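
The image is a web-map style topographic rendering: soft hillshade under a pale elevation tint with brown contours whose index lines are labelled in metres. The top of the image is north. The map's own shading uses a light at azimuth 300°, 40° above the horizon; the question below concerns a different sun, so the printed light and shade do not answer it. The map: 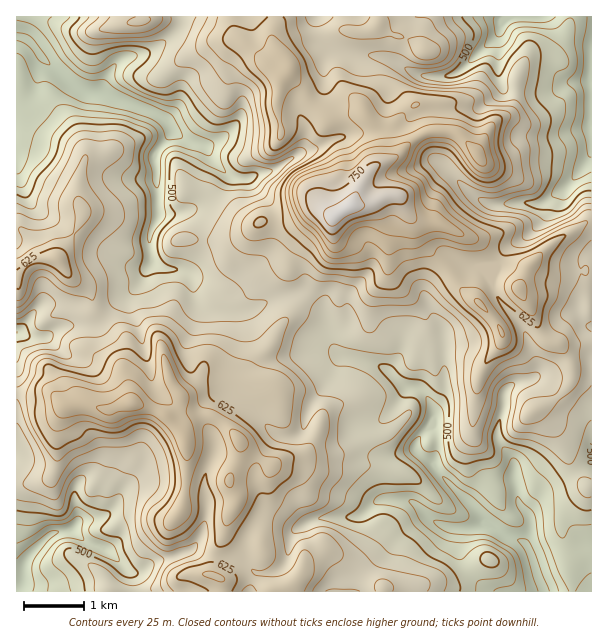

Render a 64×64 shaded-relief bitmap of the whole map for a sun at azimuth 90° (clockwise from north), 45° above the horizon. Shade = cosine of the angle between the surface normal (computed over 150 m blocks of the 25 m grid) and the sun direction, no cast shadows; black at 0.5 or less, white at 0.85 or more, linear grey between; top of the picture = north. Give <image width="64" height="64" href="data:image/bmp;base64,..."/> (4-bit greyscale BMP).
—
<image width="64" height="64" href="data:image/bmp;base64,Qk12CAAAAAAAAHYAAAAoAAAAQAAAAEAAAAABAAQAAAAAAAAIAAATCwAAEwsAABAAAAAAAAAAAAAAABEREQAiIiIAMzMzAERERABVVVUAZmZmAHd3dwCIiIgAmZmZAKqqqgC7u7sAzMzMAN3d3QDu7u4A////AGZWd2VGmpdkRoh3i8t3iazcqZh2irqqvMzLqqvMlUeqdlZ2ZVi7p0Ild3iby5mHisy6mYiKqpq8zKmavdt0WKp1RnZmesuGUhNXeau6mahovLqZmZmZqrzKiIre6mNYqpZEVnirt1Z1VmVoqqmJu3eruqqqqpqru6h3nO/ZQ2mqulM2m7pkRmV5lkaaqInMhpqru7uqmru6qGac3bc0eaq7pUeqh1VEQ2q6ZHq5isyXeKzLqqqqu7uod6zKlTWKqprKiHRGd0MiasyUWsqazbhnq7qqqqu8y6mZqpiFNYqpmaqahEV3QiNZzbVJzKq925irqoiavNy6maqHeaY1iZmIh4y3ZmZCI0e9xke9uqvMu7u6mIq824ibyWaLpkaIiIh3rbZohlQ0NK3HRq3Kq7qry7u6mrunes2mWLuGVnd4iHe+pomYZVUzjcdGrcqrqazMu8yqqXat23V6ymZ2ZmeHeM6miZl2ZjJstke8uau6rMy7u6mYit2mZ4vJZ3ZVZ3dozrh4mYd2Qmu2R7yoq7urzLuqmZm961WJq8hXdlZ4dlasyYiIiHZBW8dHq5iby6vMu6qZq961RpqryFZ2aKp2VYy6mIiIhjFLyWaKqZvLvMy7qqq83HJHmqzIVmV5vHYzi7qpmZmGIFvbdXq7qqq8y7uqq96oYjaKzbdmZorNZBOKu7mZqXQRbNtke926mZvMuqqr7pdzFYz8dnZnms1CFYqrqIq6cxOM2mWd7bqpis26mZrOyXIEjflGiImrvCEmiql2i7piN6zJebzKmbt4zbqZma3scgON+jR5mqu7ETVpmGeaqXaKq6mru6mKzIi8uqqpiu6CAnz8MWm7u7ojQ1iYiIiaupmrurupmIrNqKuqqqqZ3YMSa+1hWKu7uzMzaImZh4vKh63bqpmIms3KmZmqu6q6dSJb/nNYmau7QzWIiah3i7lovcupmZmavdupmZq8ypdmMUv+lWeIirwyNnial2ebp2vbqqmZmZrNy6mJq8uododCSe64d3d5vCI2mql1V5uVfdqaqpmZq8y6qZmruWeImEI3zbmZh2jNIji6h2VXq4SOyYqqmaq8u6qqmqqYZ4mYU0abuqqHec1EaJdnhmerY67IiaqpmrzKqqqZiImIiZhUVGm8uXebzHd3VGiYZ5pUvrmJqqmIrMuqmYiImpiJmGVUJb7IaLzLVndVeIhmmVa9yomamYeby6qYiImqmImoZVQlz7eKvMtVaId4iHiYZ6u6mZmYh4q7upiHiaqZiahUQyjth7y7y6hniIiJmZd4m7qZmZiHeKu6mId5qZmZl1QzbNlp3bup3Id4iJu6mIiKupiJmYiImrqIh3iZmap1QzbNlWzty5juuHeIrMqYiIm6iIiImYiZqpiGZ4iauWQzatpVnN3bqf7IZoq8y6mIiamIiIiJmZmZmIZVeay4VFebtza93cup7rdGrMzLuoiJqXd4iIiImYiId2RpvKhVeaqWR73My6nMplndzLu7qIiHZniIiHeadnd4hmm7qHeaqZhmnMzLqXiHjO3Lu7y4Z3d2eJiId5hkV4mYabqZiaqZmHZ63cupVWet7bqqvcVHiId4iIiHd1I3qql5qZqqmImql2e93LpmZ4vNuqrNtDeZmHd4mYdmQSjLqHiZq6l3m8zKdFrMu4iHiKzLqs60JpmYdmaJh2UwOtyoeIiql3m8zN23NIvMmZh3i8uqztc0eZdlVYmXUxBK3JiIiJqZvMy6vdtzN6uqhlZ5vLvN61Rnh2VVaZYgE2nLqamJqqvdy6mazKdCV6l1Vnm8u83rVXd3dmVocwA2eJq7uprLvd3duqq7qXIkl1VWiry7veszeYiHd2VAAWiHeaqqrey97tuqu6u6hDR1RVWLy7u96iJ5mZmIUxACeZh4qpmt/s3tl3qqrO2mRVQ1VXvLu83ZEnqqupdSAAFomXabuqve3chEi7vN7sp2VERFeru7zekTiru4eHUwACV4hnvd3c3bgwSt7d3d3KhlVDRpu7vO+BSrunRXd4cwAkV2WLzv/blABt/+7dzdymdkI1iqq9/5NquoQ1VEi6YzNGVGms/+piA67+3dzM3cd3UzV5mb3vyHmoZUQxFbymZWZUaIjOyWM3v/7M3czN2IdURYmJq878l3d3UyEDnLh4h2Z4h3mpd4qu/8zd3MzIiHVWiYibvNyEVniFIQOcuHiYd4mZhniZuor/zN3d3MiIdmeJiJq7uVNFaJgwBJuneJh4qpmYiJq7d77d3czd2IiIiZmZqql2VERXqlAFq5eJl3m7iJmqqrunit7cvN3ZmImqqZmYZUZ2RFeqYQWrmZmHesuXeaqqvMyYvcurzeqZmrqph2Q0WJdFZ5pzFJqauHeaupiJmIiazbicy7q926mrqHh1M0V5qGZ3iGQ0i7y4eaqZmruphlespozMzMzbuqp1aJZEVniYd2d3VFaL3biKqZm83Lu5ZZyVe9y7zdzLl0RpumVVZ3iHZnZFeIvuuZqZmrqHis3IepRqzKrO7Lp0NGm7l2VVZ3dmdmeInO25mZmql1aL3/2YhFm7q87qqFM0aJqYd3ZmZWZ3iHit3KmZmZmId5ve/9p0R6u7zumGQzNHiIiJqXZUVniYebzLmIiJmZmZq83u7ZQ2m6q92HVUMzV3iJrMp1RWeZh5vMuXeJiKqpmrzN3utleZiKzYd3ZUNFZ4ms3JZUV5mHi83Jd4l3q6qavd3d25iIdmnN"/>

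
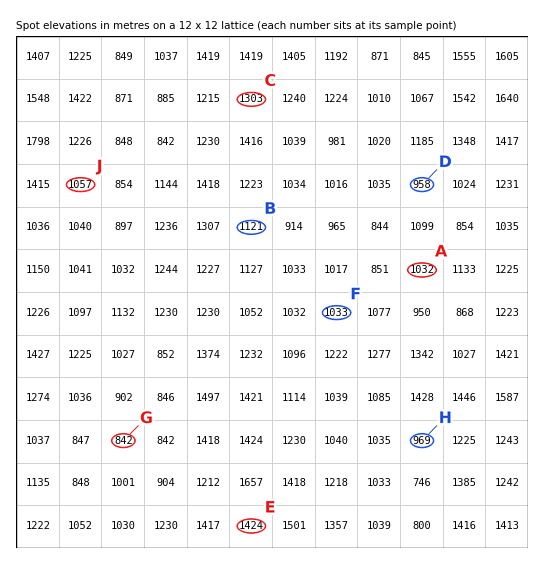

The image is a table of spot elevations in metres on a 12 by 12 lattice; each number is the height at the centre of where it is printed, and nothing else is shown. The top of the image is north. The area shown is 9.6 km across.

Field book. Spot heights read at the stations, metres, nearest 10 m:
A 1030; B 1120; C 1300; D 960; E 1420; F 1030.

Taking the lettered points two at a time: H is above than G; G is below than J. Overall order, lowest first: G H J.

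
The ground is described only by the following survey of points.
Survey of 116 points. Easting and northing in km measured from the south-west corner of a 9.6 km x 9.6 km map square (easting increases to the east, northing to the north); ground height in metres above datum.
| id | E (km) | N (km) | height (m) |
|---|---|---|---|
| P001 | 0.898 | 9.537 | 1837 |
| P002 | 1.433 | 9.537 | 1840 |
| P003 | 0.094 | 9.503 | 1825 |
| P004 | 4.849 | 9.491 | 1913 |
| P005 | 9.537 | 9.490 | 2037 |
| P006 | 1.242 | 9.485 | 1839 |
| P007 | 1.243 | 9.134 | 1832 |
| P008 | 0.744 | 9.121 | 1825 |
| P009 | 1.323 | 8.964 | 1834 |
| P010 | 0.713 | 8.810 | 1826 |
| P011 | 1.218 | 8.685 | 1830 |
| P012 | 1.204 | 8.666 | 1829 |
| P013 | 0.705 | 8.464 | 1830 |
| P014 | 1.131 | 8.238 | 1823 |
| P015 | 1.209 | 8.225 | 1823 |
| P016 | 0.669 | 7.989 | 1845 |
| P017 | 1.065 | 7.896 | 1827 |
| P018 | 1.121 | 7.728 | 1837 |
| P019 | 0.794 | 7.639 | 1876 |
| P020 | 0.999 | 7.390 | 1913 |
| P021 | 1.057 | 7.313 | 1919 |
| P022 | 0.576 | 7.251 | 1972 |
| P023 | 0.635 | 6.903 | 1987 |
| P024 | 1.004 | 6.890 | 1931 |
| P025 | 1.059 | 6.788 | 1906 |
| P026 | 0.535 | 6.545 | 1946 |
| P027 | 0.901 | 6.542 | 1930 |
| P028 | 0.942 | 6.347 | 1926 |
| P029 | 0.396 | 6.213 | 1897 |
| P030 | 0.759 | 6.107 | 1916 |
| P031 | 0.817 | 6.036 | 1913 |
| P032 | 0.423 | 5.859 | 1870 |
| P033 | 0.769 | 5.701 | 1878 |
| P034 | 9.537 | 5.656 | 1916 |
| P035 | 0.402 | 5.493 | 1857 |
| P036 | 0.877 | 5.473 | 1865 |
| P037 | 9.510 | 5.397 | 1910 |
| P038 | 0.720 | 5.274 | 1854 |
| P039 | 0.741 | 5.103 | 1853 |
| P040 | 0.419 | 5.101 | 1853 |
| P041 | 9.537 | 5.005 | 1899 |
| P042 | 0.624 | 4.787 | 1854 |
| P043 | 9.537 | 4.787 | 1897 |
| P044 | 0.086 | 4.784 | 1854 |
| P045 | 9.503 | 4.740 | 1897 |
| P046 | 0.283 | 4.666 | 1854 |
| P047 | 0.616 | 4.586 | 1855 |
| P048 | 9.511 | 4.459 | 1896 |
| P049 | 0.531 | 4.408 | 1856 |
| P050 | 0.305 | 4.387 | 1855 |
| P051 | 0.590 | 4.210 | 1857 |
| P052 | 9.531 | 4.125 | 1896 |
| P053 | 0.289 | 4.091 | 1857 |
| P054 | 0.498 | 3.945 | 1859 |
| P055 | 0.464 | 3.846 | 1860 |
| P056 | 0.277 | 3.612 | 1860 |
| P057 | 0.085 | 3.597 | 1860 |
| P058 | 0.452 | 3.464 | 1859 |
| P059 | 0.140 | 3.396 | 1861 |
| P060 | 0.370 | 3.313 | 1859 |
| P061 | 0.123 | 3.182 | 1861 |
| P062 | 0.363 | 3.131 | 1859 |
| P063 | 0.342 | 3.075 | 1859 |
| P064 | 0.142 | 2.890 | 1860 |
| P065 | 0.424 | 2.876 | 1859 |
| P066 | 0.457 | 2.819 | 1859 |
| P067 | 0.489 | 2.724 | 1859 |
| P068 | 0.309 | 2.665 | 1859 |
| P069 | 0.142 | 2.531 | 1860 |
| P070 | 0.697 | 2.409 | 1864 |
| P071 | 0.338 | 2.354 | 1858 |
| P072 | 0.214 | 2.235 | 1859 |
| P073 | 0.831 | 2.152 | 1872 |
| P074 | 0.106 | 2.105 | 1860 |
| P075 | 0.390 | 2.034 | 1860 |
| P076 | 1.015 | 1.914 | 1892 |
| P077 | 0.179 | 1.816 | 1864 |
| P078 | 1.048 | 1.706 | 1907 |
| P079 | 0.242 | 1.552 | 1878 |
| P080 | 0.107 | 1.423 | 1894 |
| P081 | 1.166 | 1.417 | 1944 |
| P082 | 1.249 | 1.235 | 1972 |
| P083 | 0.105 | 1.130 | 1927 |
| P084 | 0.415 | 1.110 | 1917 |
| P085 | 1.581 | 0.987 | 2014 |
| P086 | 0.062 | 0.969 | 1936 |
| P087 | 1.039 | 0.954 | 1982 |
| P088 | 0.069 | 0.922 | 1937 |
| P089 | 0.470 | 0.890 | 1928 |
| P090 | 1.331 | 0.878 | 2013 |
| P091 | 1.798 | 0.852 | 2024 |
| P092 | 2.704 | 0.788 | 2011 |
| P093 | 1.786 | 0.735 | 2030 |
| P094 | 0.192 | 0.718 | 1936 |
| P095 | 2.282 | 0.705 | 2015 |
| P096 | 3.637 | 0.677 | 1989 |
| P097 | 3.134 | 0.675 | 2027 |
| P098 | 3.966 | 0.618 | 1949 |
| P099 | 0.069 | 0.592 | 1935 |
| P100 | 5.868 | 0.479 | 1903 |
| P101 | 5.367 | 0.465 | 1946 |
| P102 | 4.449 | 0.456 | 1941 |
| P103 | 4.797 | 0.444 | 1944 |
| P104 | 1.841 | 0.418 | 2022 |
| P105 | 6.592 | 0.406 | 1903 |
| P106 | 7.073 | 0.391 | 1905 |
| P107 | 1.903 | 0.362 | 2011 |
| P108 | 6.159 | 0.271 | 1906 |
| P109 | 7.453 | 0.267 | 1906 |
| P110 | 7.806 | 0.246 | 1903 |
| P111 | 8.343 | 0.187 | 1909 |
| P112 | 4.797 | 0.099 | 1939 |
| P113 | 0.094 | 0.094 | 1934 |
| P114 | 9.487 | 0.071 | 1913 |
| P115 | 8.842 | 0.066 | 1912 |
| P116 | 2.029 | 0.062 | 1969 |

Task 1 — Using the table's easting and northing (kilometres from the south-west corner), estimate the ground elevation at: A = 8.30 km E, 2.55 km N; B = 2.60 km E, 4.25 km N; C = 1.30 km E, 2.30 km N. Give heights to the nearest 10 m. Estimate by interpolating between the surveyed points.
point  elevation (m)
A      1920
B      1890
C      1910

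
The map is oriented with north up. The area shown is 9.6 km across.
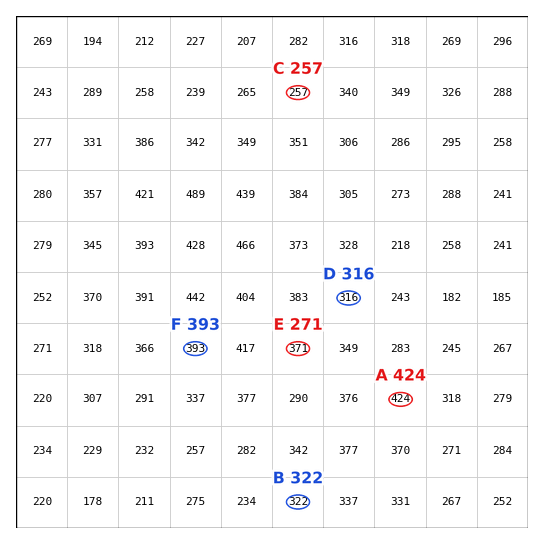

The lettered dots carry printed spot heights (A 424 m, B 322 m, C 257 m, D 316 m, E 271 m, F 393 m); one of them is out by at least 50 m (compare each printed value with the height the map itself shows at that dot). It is E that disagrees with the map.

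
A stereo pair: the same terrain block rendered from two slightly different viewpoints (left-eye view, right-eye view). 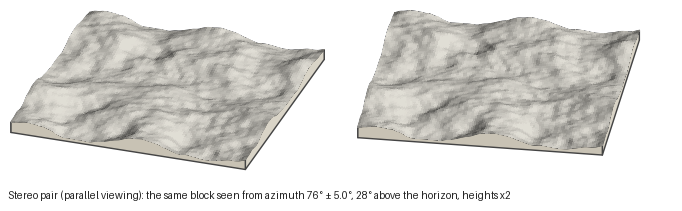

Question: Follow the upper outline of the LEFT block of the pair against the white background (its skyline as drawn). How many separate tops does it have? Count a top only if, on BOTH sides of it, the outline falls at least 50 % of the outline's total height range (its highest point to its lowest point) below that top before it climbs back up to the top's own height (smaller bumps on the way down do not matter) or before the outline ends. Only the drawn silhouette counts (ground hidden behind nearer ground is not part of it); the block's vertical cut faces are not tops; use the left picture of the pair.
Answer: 0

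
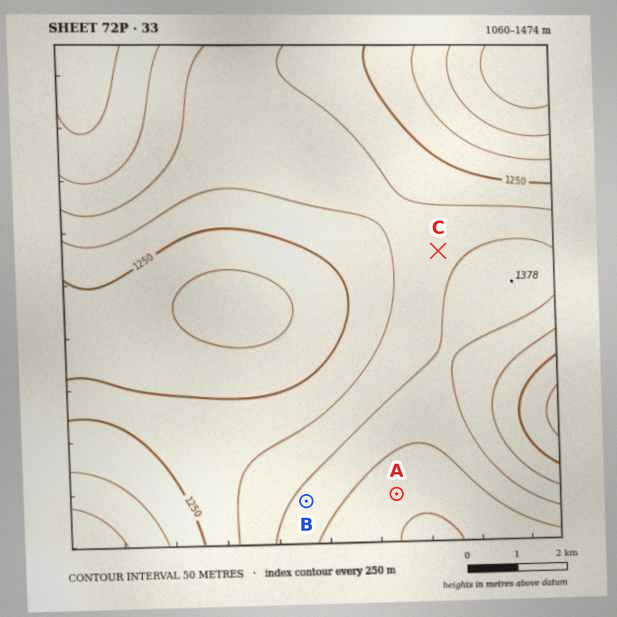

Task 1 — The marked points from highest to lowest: A B C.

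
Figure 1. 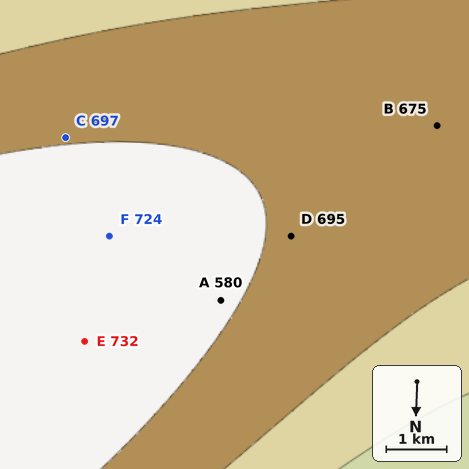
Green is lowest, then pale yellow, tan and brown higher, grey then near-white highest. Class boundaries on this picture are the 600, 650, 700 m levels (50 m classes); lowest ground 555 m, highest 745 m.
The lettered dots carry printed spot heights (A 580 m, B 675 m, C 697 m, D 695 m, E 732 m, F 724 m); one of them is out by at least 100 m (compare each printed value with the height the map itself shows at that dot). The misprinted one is A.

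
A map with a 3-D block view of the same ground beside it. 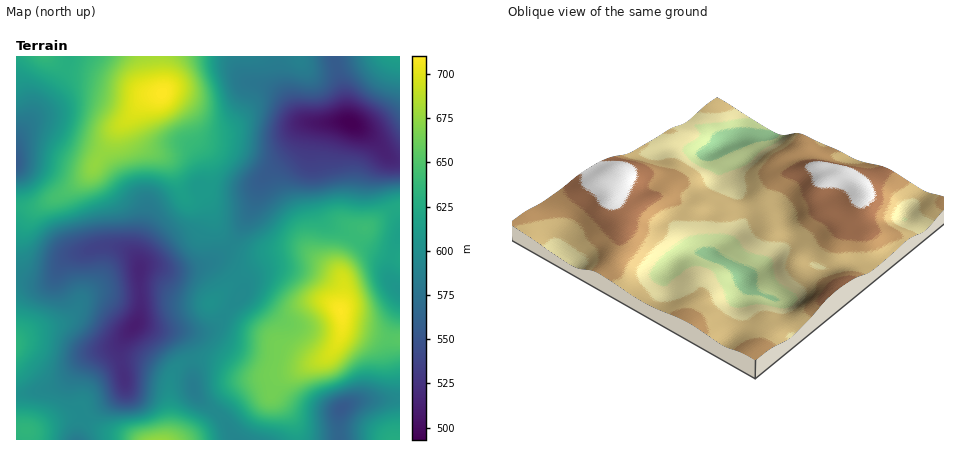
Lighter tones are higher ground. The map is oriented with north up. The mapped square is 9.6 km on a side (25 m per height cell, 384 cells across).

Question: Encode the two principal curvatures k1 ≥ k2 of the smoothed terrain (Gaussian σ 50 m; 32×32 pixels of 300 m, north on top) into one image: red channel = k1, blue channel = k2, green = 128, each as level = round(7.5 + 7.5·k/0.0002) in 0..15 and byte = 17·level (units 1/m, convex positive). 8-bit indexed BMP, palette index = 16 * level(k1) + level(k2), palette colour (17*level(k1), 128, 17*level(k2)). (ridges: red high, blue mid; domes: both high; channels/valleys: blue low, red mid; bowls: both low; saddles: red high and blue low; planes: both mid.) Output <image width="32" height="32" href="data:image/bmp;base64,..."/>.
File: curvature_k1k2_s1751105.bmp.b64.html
<image width="32" height="32" href="data:image/bmp;base64,Qk02CAAAAAAAADYEAAAoAAAAIAAAACAAAAABAAgAAAAAAAAEAAATCwAAEwsAAAABAAAAAAAAAIAAABGAAAAigAAAM4AAAESAAABVgAAAZoAAAHeAAACIgAAAmYAAAKqAAAC7gAAAzIAAAN2AAADugAAA/4AAAACAEQARgBEAIoARADOAEQBEgBEAVYARAGaAEQB3gBEAiIARAJmAEQCqgBEAu4ARAMyAEQDdgBEA7oARAP+AEQAAgCIAEYAiACKAIgAzgCIARIAiAFWAIgBmgCIAd4AiAIiAIgCZgCIAqoAiALuAIgDMgCIA3YAiAO6AIgD/gCIAAIAzABGAMwAigDMAM4AzAESAMwBVgDMAZoAzAHeAMwCIgDMAmYAzAKqAMwC7gDMAzIAzAN2AMwDugDMA/4AzAACARAARgEQAIoBEADOARABEgEQAVYBEAGaARAB3gEQAiIBEAJmARACqgEQAu4BEAMyARADdgEQA7oBEAP+ARAAAgFUAEYBVACKAVQAzgFUARIBVAFWAVQBmgFUAd4BVAIiAVQCZgFUAqoBVALuAVQDMgFUA3YBVAO6AVQD/gFUAAIBmABGAZgAigGYAM4BmAESAZgBVgGYAZoBmAHeAZgCIgGYAmYBmAKqAZgC7gGYAzIBmAN2AZgDugGYA/4BmAACAdwARgHcAIoB3ADOAdwBEgHcAVYB3AGaAdwB3gHcAiIB3AJmAdwCqgHcAu4B3AMyAdwDdgHcA7oB3AP+AdwAAgIgAEYCIACKAiAAzgIgARICIAFWAiABmgIgAd4CIAIiAiACZgIgAqoCIALuAiADMgIgA3YCIAO6AiAD/gIgAAICZABGAmQAigJkAM4CZAESAmQBVgJkAZoCZAHeAmQCIgJkAmYCZAKqAmQC7gJkAzICZAN2AmQDugJkA/4CZAACAqgARgKoAIoCqADOAqgBEgKoAVYCqAGaAqgB3gKoAiICqAJmAqgCqgKoAu4CqAMyAqgDdgKoA7oCqAP+AqgAAgLsAEYC7ACKAuwAzgLsARIC7AFWAuwBmgLsAd4C7AIiAuwCZgLsAqoC7ALuAuwDMgLsA3YC7AO6AuwD/gLsAAIDMABGAzAAigMwAM4DMAESAzABVgMwAZoDMAHeAzACIgMwAmYDMAKqAzAC7gMwAzIDMAN2AzADugMwA/4DMAACA3QARgN0AIoDdADOA3QBEgN0AVYDdAGaA3QB3gN0AiIDdAJmA3QCqgN0Au4DdAMyA3QDdgN0A7oDdAP+A3QAAgO4AEYDuACKA7gAzgO4ARIDuAFWA7gBmgO4Ad4DuAIiA7gCZgO4AqoDuALuA7gDMgO4A3YDuAO6A7gD/gO4AAID/ABGA/wAigP8AM4D/AESA/wBVgP8AZoD/AHeA/wCIgP8AmYD/AKqA/wC7gP8AzID/AN2A/wDugP8A/4D/AKjKyaWRksXV9Pj6+OnZ2tmjgYKSg3Ok5telkJCnycqp2drIxbS11PPz9tXV2Mm51bCAgbS2psX214SQsNfaysmnp6WllafU0JAwYMDiw3KQoHF0uezr2dWjUCBAkpOTpIBxg4aWuumzMABQ0/OzUHCzpqbX2srH1KBwQEBwcJCglHOElZW56qdQQHTY97VRcbfY2Miol8X048OmoIBypKWYh6ako7bIxIBwo8n51nKCpbfJyaiHpvb3+fzWoKS3p5eHp6WCcYOTkaK0tur4xbSllYa2x4eFp+j5+9ehtLiXuKipp3NhYWODpKaUptjWppd2ZJXXl4WVlsf4+LSztre4qJi2pYWDgoFxdXRxkZKTdXWEqNmphnVldPb5t6Sk1qi4uMfn2ad1c2BBcoODg6OTgrTZ2seGZFNj1fiolMPEl6i3tcXot5WYknCFqaeoyreSkJS25cWUhJbo+bjFsoOVhHWUpunHpsqzkJa5trnbuYZyYGOn5/f4+dnZ+taBYpSDYnSYyse4ypKQtreVqLi4p4ZycoSXt8jIpeb4hFBgpbZycqaot8i4coCmhmOltpenl3Vzg4Nyg5TH+vlwYHO213NxlHWWyMdyUXNxYrO0hIaWloZ1ZHSltvr81ZBxpbbVdFJyYXKko4FTU2SW16eFhYanqJaVuOfV19Wwo5SUx+ZzQXFxcICAYlNllsfJmIelo7bHxrfZt4WSoKK3lXO49qNjc3Nkc4SEhKW3pqaHqMaSg4aWqbiWdIOWuNqoc5fn9caolpanyMbEtZamtpa3t3NxdIapurfGyOjn+eak5ub4+einhqW2tqWEhcnZpri4hIKDhKa51+fq2bbG9fb05fj39va4tZNiQkKU5paGx7Z0c3SUtLWVhqi3hpTW+XGDxsXV+PvJhFJCUsPTY2TWtGJRc5W0glFggqOUgpGTQHKUlpfZ+ubUxbXG58iFdLbHloKBpZZkZHSDlKWUYGBjhZeol7joxsfX5/jpx7WnqLnJuKKkhoWGl5enqJViYIOVppeFp8a1ppaWpYV0hqiomLm5lJOElqeoqJeGo5GDg5SWdXWnx9jIp5WTcVF0pZaXuch1cmKEhYWFZGGBgoWEg4VlZIeouejYt8anhJTGtKS46LZkQVBwgIBQUGFjlpZ0ZGRjhaZ2tse3yOq4ttjFopXG56ViYYKigkFRc4S0hnR2dYSVlnWWyKi42sm36MeBY5bWxKKkucqmgZOot7aVhYenpZWHhajKubjL29rZlnBSdKSklKfa2cSwpbq5mIWGp7aVlpaVqLiXl7nJyaZicHN2h5eluOm3obGmqamYhpjIpYSGhoWGtpWEpbXFpGJxhZiXl6bJ2ZWAk6epqag="/>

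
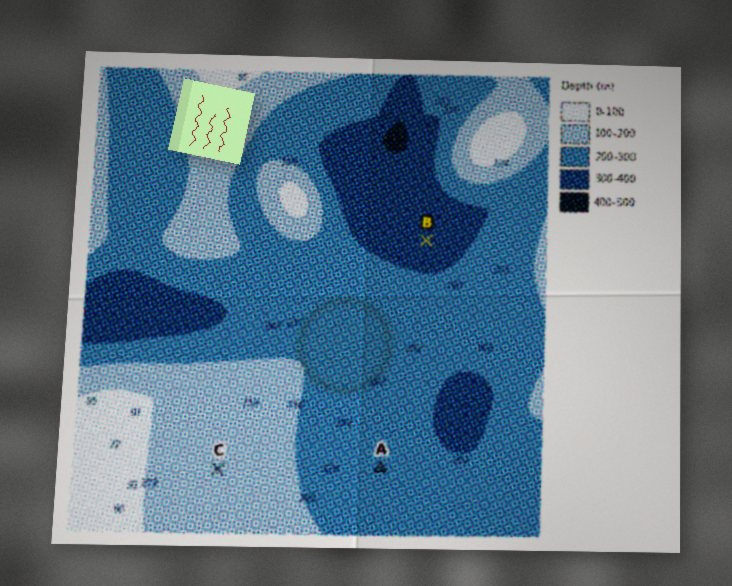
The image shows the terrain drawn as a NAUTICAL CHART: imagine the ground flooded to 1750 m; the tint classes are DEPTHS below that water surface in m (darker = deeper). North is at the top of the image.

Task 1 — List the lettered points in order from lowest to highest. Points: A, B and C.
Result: B A C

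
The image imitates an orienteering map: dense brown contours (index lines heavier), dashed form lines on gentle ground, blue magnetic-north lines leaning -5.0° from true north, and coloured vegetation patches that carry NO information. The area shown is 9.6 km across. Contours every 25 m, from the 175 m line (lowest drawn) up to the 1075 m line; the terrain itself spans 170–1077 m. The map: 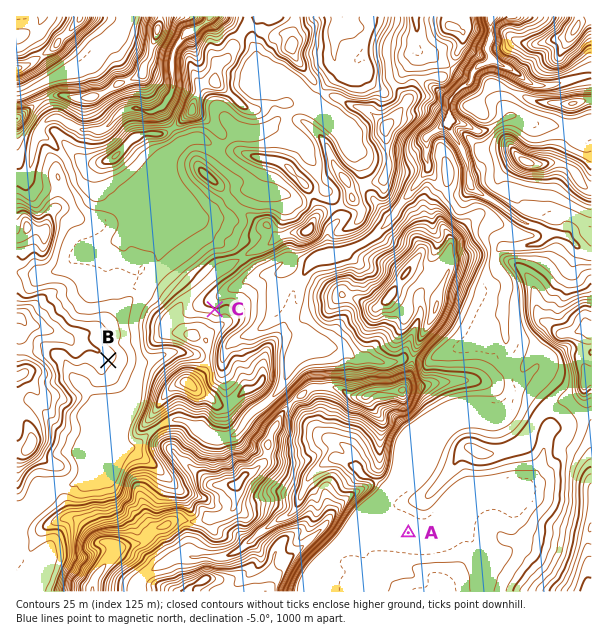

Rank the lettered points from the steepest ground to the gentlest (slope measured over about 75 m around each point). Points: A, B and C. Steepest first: C B A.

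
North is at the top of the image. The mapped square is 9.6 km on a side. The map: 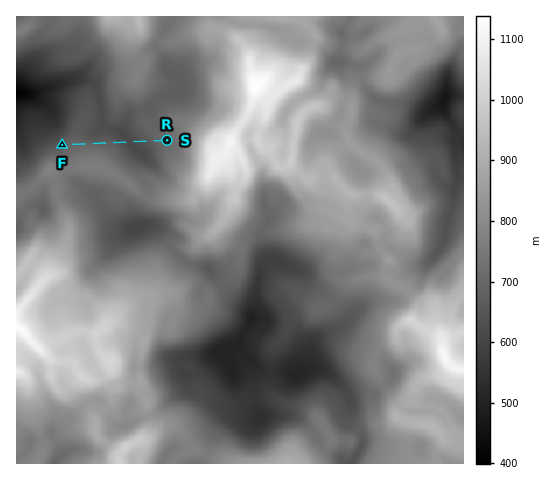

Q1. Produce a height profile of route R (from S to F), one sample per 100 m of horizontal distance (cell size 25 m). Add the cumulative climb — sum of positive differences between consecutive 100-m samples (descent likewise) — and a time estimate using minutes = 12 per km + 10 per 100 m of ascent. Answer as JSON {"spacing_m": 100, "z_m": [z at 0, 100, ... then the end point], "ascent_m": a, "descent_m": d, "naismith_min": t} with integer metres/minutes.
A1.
{"spacing_m": 100, "z_m": [709, 702, 691, 676, 661, 646, 631, 619, 613, 620, 634, 656, 672, 676, 674, 675, 681, 686, 691, 694, 694, 686, 673, 665], "ascent_m": 84, "descent_m": 127, "naismith_min": 35}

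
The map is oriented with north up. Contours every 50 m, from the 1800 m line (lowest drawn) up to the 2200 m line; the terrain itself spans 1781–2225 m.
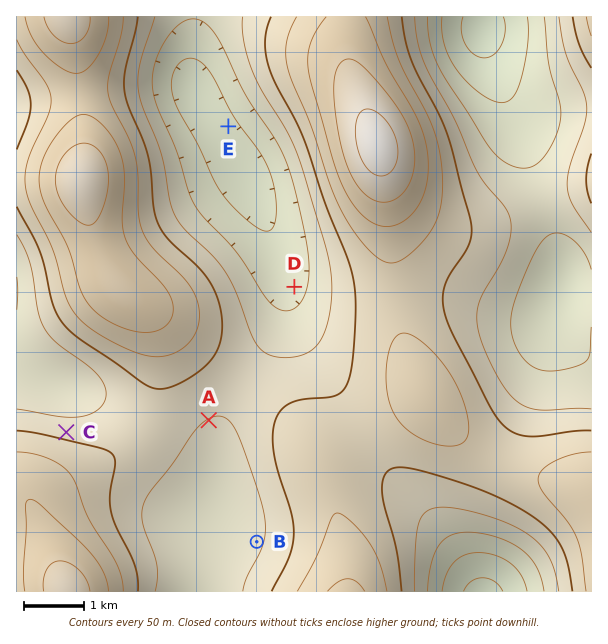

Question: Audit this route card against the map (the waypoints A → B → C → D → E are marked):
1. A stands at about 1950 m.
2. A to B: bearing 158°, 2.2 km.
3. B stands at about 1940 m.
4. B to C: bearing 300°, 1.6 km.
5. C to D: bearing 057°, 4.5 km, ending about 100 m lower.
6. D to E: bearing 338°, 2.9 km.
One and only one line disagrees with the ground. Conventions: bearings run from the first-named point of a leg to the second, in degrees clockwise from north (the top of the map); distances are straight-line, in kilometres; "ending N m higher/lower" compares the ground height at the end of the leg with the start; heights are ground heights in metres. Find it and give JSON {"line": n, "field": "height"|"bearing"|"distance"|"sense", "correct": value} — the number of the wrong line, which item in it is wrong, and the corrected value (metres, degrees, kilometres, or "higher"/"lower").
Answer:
{"line": 4, "field": "distance", "correct": 3.7}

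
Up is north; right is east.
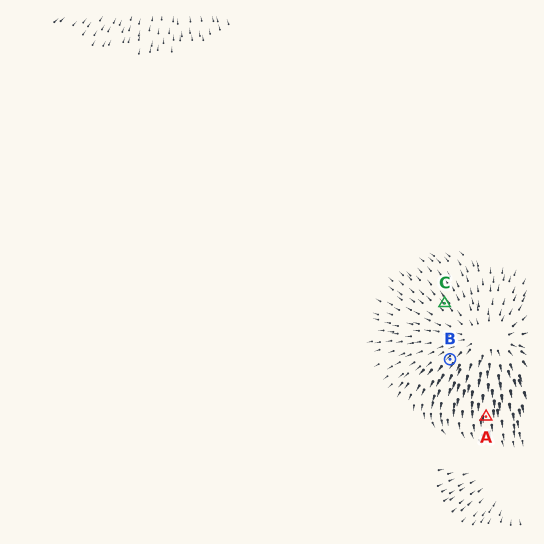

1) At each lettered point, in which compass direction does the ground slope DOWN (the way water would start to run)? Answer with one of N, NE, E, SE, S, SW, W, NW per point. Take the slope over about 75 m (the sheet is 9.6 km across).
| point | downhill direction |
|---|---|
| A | S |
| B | SW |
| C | NW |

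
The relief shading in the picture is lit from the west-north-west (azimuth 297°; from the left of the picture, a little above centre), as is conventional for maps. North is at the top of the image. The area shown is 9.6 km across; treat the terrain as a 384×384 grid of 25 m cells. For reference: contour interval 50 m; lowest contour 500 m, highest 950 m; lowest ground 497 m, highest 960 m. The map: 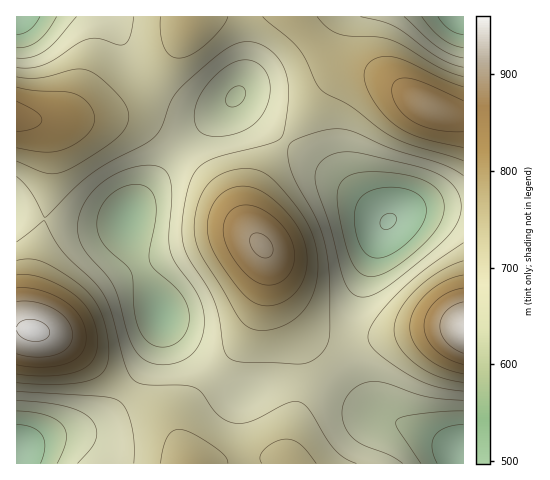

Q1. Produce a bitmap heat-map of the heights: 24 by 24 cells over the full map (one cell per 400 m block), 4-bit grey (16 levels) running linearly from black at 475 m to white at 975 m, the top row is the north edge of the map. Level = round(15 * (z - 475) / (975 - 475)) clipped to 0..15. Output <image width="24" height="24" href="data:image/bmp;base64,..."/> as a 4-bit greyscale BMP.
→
<image width="24" height="24" href="data:image/bmp;base64,Qk2WAQAAAAAAAHYAAAAoAAAAGAAAABgAAAABAAQAAAAAACABAAATCwAAEwsAABAAAAAAAAAAAAAAABEREQAiIiIAMzMzAERERABVVVUAZmZmAHd3dwCIiIgAmZmZAKqqqgC7u7sAzMzMAN3d3QDu7u4A////ABJFZniZmIiYh2ZUISJFVniIh3iIdlRDIjRFZniId3d3ZUREM2Zmd3d3dmZ3ZVRVVZmZh3ZmZmZ3ZlVniMzLl2VWZ3d3dmZ5q+7cl1RFZ4h3d3eKze7blkM0aImIdmeazt3KhTM0aJqYdmaKzbuodUNFebu5dlVoq5mHVERXmszKdTNGiYd1QzRoq93KdCIkV3dlQzRorNy5ZCESRWdlQzRoq8uoUyESNWd2VDRnmqqGUyIiNXiHZVVniZh2VENEVpmZh2Zmd3d2VVVniLuqmHdmVWZ3Zneaq8u6mYdlVFZ3d4m8zLqqmId2REV4iJq8y5mZiHd2VEV4iau7qWd4h3iIdVZ4mZqphjVnd3iZh3eJmZmHVCNWZniZmIiZiHdlMg=="/>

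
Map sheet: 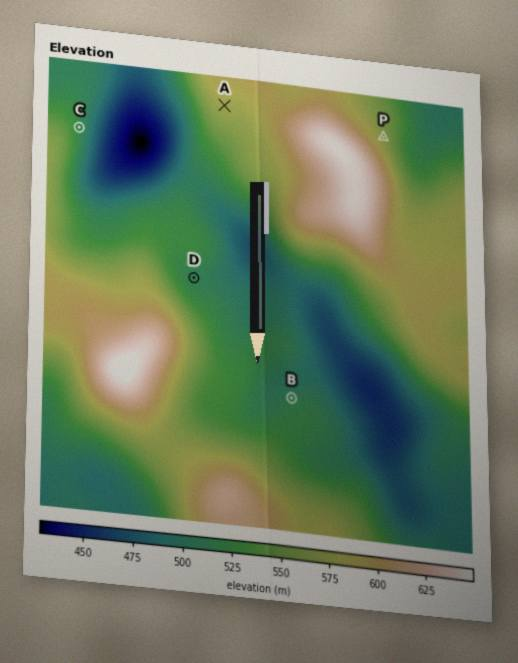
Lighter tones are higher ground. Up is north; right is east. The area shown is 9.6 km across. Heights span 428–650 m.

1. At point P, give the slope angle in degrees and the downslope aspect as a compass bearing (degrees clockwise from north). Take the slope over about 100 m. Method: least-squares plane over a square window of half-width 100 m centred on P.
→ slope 4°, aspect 67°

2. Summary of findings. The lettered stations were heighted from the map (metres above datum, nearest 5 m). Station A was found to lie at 575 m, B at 510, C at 520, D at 515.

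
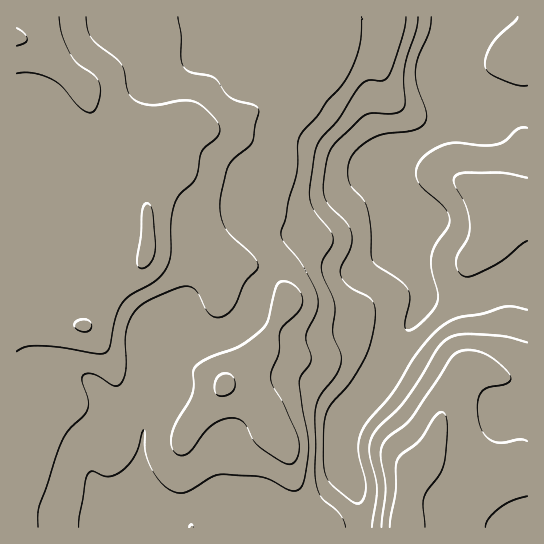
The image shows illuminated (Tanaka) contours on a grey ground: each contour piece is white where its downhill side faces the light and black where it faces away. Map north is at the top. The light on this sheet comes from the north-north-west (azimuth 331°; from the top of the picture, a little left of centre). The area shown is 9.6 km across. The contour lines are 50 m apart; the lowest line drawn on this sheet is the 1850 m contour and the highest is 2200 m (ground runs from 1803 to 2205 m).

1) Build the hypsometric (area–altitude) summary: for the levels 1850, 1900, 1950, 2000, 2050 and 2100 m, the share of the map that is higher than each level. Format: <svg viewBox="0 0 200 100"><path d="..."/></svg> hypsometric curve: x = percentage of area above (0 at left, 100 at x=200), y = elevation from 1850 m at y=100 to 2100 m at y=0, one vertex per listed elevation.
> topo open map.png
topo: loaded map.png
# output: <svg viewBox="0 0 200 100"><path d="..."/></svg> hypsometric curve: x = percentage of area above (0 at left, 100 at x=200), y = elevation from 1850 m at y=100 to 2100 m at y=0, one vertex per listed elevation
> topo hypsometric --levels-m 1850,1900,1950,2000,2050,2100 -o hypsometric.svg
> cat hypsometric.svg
<svg viewBox="0 0 200 100"><path d="M183 100l-22-20-17-20-24-20-52-20-33-20"/></svg>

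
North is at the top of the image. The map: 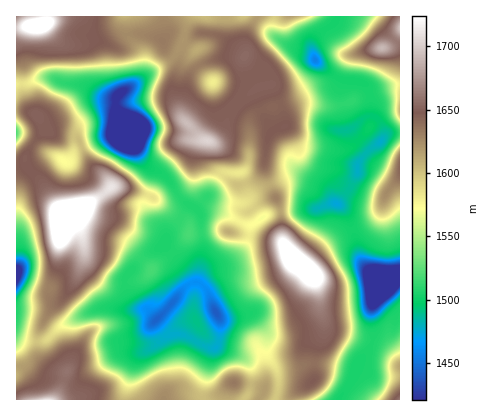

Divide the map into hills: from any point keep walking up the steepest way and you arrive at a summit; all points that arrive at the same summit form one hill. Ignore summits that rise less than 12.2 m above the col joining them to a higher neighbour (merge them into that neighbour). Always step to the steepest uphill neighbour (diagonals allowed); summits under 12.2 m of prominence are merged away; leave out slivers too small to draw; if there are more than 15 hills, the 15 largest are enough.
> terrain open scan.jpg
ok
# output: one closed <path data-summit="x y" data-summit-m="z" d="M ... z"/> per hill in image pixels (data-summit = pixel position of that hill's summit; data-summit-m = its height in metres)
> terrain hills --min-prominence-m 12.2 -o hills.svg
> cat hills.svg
<path data-summit="64 216" data-summit-m="1791" d="M52 78l-12 0-10 5-14 1 0 250 12 7 16 0 18-16 38-17 20 2 26-1 22 26 16 0 22 12 10 1 3-8 1-20-14-32-8-6 5-32-3-36 12-4 36 15 4 0 8-5-14-17-22-1-14-5-4 0-10 11-10-5-8-7-11-18-19-11-6-7-12-20 5-10-9-6-9-12-1-15-12 0-20-11-20-3z"/><path data-summit="206 140" data-summit-m="1704" d="M274 16l-34 0-6 2-42-2-5 8-4 18-7 12-6 7-48 31-6 6 0 12 4 8 15 12-5 10 14 22 22 15 12 19 16 12 16-14 10-18 4-4 18 2 6 22-2 6 16-14 34-13 28 12 9 15 5 2 12-16 8-16-1-6 2-4 12-14-9-6-12-14-9-32 3-16-10-4-18-14-6-12-20-4-12-7-5-5z"/><path data-summit="308 270" data-summit-m="1765" d="M336 203l-20 6-40 3-14 5-12 9-1 12-5 10-14 13-22 8-10 13 8 6 8 22 6 8 8 1 24-5 12 14 3 6 0 20 11 20 0 16-2 10 62 0 14-22 4-14 16-20-1-32 3-14 7-14-19-22-13-44-3-6z"/><path data-summit="40 26" data-summit-m="1760" d="M192 16l-176 0 0 68 10 0 14-6 12 0 12 5 18 2 20 11 12 2 56-37 6-7 7-12 3-16z"/><path data-summit="48 400" data-summit-m="1713" d="M114 308l-14 0-14 5-24 12-18 16-16 0-12-6 0 65 108 0 12-42 20-13 4-7-6-12 2-6-10-11-26 1z"/><path data-summit="400 170" data-summit-m="1642" d="M400 133l-12 1-27 24-4 8 1 6-8 16-12 16 11 14 13 44 20 22 18-10z"/><path data-summit="234 382" data-summit-m="1634" d="M252 314l-24 5-9-1 0 22-8 14-9 36 2 10 71 0 3-10-1-20-10-16 0-20z"/><path data-summit="382 48" data-summit-m="1691" d="M366 16l-28 0-25 26-1 10 2 6 2 4 22 16 24 4 10 8 28-5 0-41z"/><path data-summit="164 400" data-summit-m="1626" d="M156 320l-2 6 6 12-4 7-20 13-9 28-2 14 77 0 0-10 12-42-8-1-22-12-16 0z"/><path data-summit="400 400" data-summit-m="1661" d="M400 275l-18 9-6 10-5 18 1 32-16 20-4 14-12 22 60 0z"/><path data-summit="276 198" data-summit-m="1630" d="M296 175l-34 13-18 14 14 17 18-7 40-3 18-7-10-15z"/><path data-summit="228 232" data-summit-m="1611" d="M212 210l-12 4 3 36-5 32 10-13 26-10 10-11 5-10 1-13z"/><path data-summit="290 16" data-summit-m="1616" d="M338 16l-64 0-1 18 5 5 12 7 18 3 4 3 3-14 15-12z"/><path data-summit="400 110" data-summit-m="1605" d="M400 85l-24 5-8-2 3 12-1 16 6 1 4 5 4 10 0 6 6-5 10-1z"/><path data-summit="400 28" data-summit-m="1695" d="M400 16l-33 0 7 4 26 24z"/>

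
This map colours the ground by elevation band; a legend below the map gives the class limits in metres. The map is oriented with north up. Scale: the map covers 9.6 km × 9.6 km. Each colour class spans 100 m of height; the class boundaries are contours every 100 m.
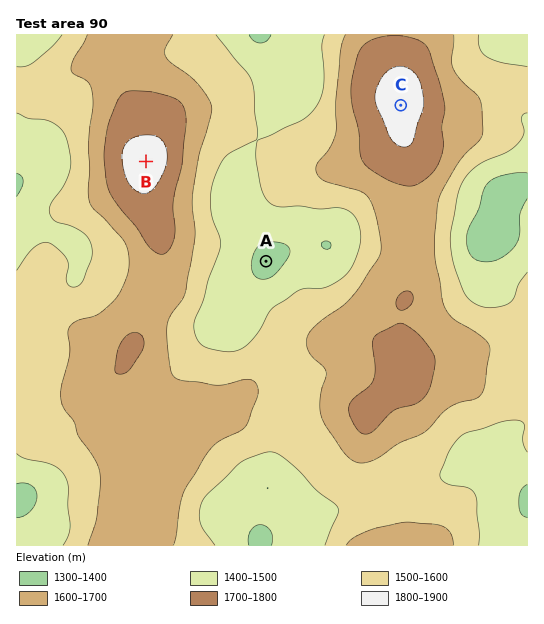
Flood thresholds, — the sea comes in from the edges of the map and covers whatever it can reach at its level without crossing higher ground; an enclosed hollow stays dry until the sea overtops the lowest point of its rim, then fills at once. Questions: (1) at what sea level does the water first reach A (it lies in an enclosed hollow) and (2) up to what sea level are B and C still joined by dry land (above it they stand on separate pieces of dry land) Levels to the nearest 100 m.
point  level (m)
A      1500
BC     1600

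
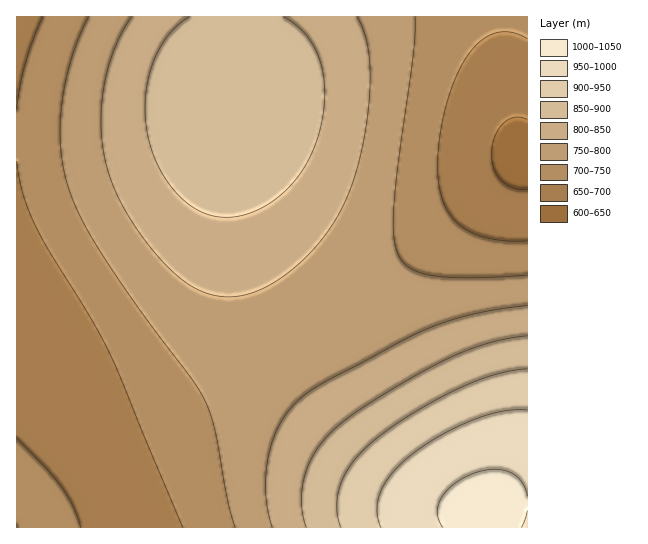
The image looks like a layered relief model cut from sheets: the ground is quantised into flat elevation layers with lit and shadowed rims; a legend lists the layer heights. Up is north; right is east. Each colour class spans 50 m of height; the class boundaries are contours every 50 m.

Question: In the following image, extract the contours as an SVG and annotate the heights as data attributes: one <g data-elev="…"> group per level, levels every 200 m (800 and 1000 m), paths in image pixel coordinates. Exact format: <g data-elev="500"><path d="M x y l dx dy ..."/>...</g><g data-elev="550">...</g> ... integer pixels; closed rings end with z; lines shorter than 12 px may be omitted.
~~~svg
<g data-elev="800"><path d="M527 306l-53 8-45 14-26 12-77 41-25 17-12 12-8 12-7 15-5 17-3 19 0 20 2 18 4 16"/><path d="M132 17l-11 17-8 19-6 21-4 21-2 22 1 21 3 20 5 20 9 21 14 24 16 23 18 20 16 15 15 9 15 5 16 2 14-2 16-5 16-8 18-13 16-15 14-16 12-18 10-18 9-23 7-25 5-29 4-30 0-24-2-21-4-19-7-14"/></g><g data-elev="1000"><path d="M521 527l6-17"/><path d="M527 496l-5-14-5-6-7-4-16-3-20 4-19 10-8 7-6 8-3 8-1 7 2 8 4 6"/></g>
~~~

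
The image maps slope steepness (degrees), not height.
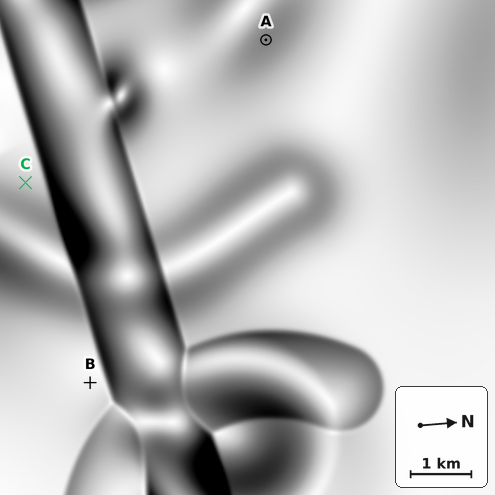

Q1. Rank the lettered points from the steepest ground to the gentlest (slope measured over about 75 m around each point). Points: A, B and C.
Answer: A C B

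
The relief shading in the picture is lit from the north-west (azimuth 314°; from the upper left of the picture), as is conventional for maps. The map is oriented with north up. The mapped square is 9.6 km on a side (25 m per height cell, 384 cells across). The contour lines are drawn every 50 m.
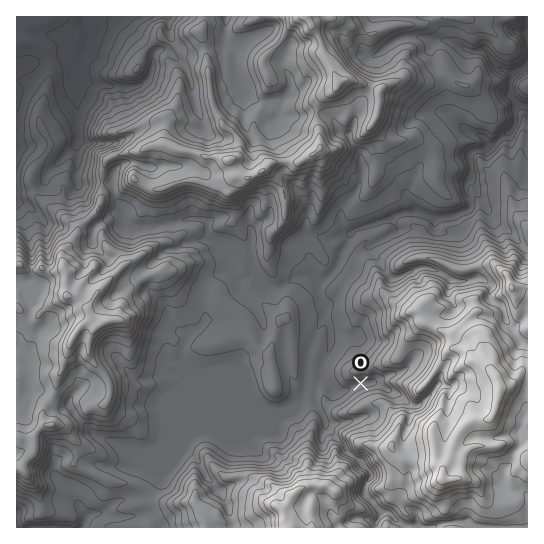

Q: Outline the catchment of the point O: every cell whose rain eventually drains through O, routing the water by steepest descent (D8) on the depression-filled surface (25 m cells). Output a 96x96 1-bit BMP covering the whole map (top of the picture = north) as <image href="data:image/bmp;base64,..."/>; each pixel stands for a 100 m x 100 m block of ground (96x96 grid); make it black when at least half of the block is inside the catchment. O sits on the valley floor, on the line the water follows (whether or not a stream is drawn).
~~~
<image width="96" height="96" href="data:image/bmp;base64,Qk2+BAAAAAAAAD4AAAAoAAAAYAAAAGAAAAABAAEAAAAAAIAEAAATCwAAEwsAAAIAAAAAAAAA////AAAAAAAAAAAAAAAAAAAAAAAAAAAAAAAAAAAAAAAAAAAAAAAAAAAAAAAAAAAAAAAAAAAAAAAAAAAAAAAAAAAAAAAAAAAAAAAAAAAAAAAAAAAAAAAAAAAAAAAAAAAAAAAAAAAAAAAAAAAAAAAAAAAAAAAAAAAAAAAAAAAAAAAAAAAAAAAAAAAAAAAAAAAAAAAAAAABAAAAAAAAAAAAAAAfgAAAAAAAAAAAAAD/gAAAAAAAAAAAAAH/wAAAAAAAAAAAAAP/wAAAAAAAAAAAAAH/wAAAAAAAAAAAAAH/4AAAAAAAAAAAAAD/8AAAAAAAAAAAAAD/+AAAAAAAAAAAAAD//4AAAAAAAAAAAAH//8AAAAAAAAAAAAP//8AAAAAAAAAAAA///8AAAAAAAAAAAD///8AAAAAAAAAAAH///+AAAAAAAAAAAH///+AAAAAAAAAAAP///8AAAAAAAAAAAP///8AAAAAAAAAAAH///4AAAAAAAAAAAB///wAAAAAAAAAAAAH//AAAAAAAAAAAAAD/+AAAAAAAAAAAAAD/8AAAAAAAAAAAAAB/4AAAAAAAAAAAAAB/wAAAAAAAAAAAAAA/gAAAAAAAAAAAAAAeAAAAAAAAAAAAAAAAAAAAAAAAAAAAAAAAAAAAAAAAAAAAAAAAAAAAAAAAAAAAAAAAAAAAAAAAAAAAAAAAAAAAAAAAAAAAAAAAAAAAAAAAAAAAAAAAAAAAAAAAAAAAAAAAAAAAAAAAAAAAAAAAAAAAAAAAAAAAAAAAAAAAAAAAAAAAAAAAAAAAAAAAAAAAAAAAAAAAAAAAAAAAAAAAAAAAAAAAAAAAAAAAAAAAAAAAAAAAAAAAAAAAAAAAAAAAAAAAAAAAAAAAAAAAAAAAAAAAAAAAAAAAAAAAAAAAAAAAAAAAAAAAAAAAAAAAAAAAAAAAAAAAAAAAAAAAAAAAAAAAAAAAAAAAAAAAAAAAAAAAAAAAAAAAAAAAAAAAAAAAAAAAAAAAAAAAAAAAAAAAAAAAAAAAAAAAAAAAAAAAAAAAAAAAAAAAAAAAAAAAAAAAAAAAAAAAAAAAAAAAAAAAAAAAAAAAAAAAAAAAAAAAAAAAAAAAAAAAAAAAAAAAAAAAAAAAAAAAAAAAAAAAAAAAAAAAAAAAAAAAAAAAAAAAAAAAAAAAAAAAAAAAAAAAAAAAAAAAAAAAAAAAAAAAAAAAAAAAAAAAAAAAAAAAAAAAAAAAAAAAAAAAAAAAAAAAAAAAAAAAAAAAAAAAAAAAAAAAAAAAAAAAAAAAAAAAAAAAAAAAAAAAAAAAAAAAAAAAAAAAAAAAAAAAAAAAAAAAAAAAAAAAAAAAAAAAAAAAAAAAAAAAAAAAAAAAAAAAAAAAAAAAAAAAAAAAAAAAAAAAAAAAAAAAAAAAAAAAAAAAAAAAAAAAAAAAAAAAAAAAAAAAAAAAAAAAAAAAAAAAAAAAAAAAAAAAAAAAAAAAAAAAAAAAAAAAAAAAAAAAAAAAAAAAAAAAAAAAAAAAAAAAAAAAAAAAAAAAAAAAAAAAAAAAAAA="/>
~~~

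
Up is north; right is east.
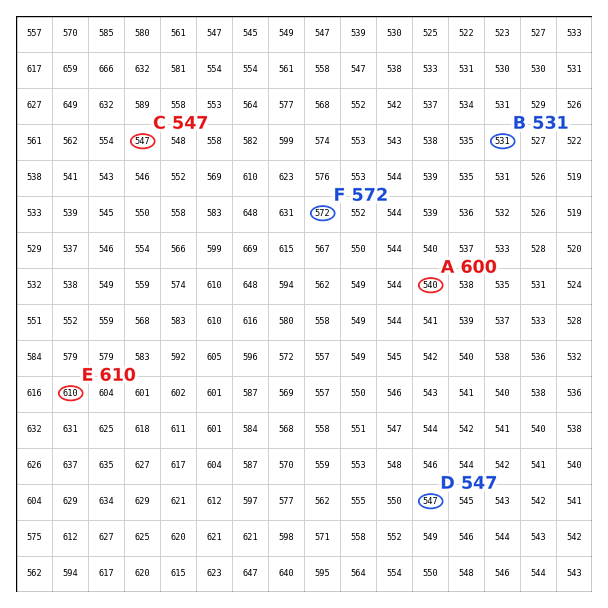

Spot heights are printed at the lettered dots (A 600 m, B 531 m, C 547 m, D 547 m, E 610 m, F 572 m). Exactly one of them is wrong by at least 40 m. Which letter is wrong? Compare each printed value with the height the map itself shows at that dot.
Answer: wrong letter A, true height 540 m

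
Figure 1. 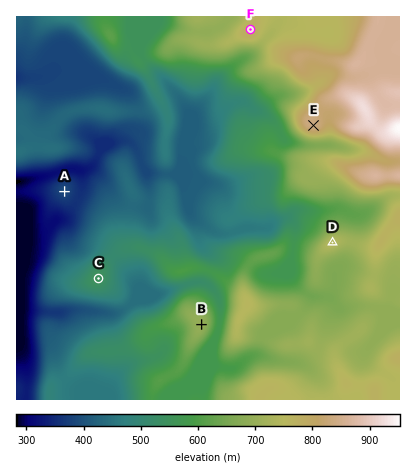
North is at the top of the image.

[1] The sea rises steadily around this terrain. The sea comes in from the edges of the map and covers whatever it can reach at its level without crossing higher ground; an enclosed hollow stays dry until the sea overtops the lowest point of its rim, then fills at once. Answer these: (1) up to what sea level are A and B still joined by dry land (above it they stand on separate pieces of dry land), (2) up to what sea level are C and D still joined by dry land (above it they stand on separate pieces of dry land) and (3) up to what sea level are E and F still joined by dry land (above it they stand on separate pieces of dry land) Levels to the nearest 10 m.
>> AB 360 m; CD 510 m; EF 740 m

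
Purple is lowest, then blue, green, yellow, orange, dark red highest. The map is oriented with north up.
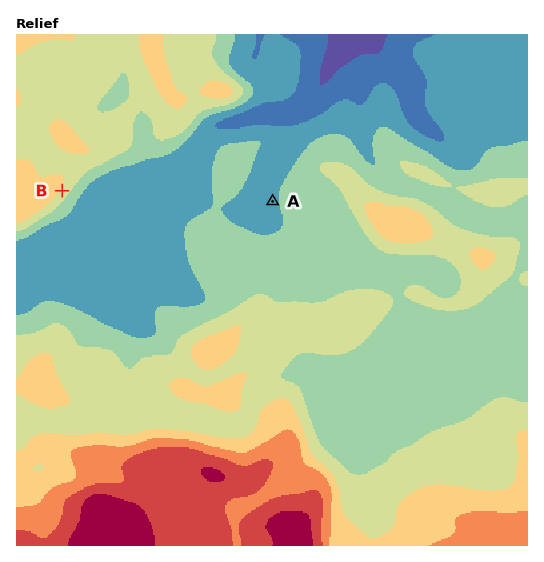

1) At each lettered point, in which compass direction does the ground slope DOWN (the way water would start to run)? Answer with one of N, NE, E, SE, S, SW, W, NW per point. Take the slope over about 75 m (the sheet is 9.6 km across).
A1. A W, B SE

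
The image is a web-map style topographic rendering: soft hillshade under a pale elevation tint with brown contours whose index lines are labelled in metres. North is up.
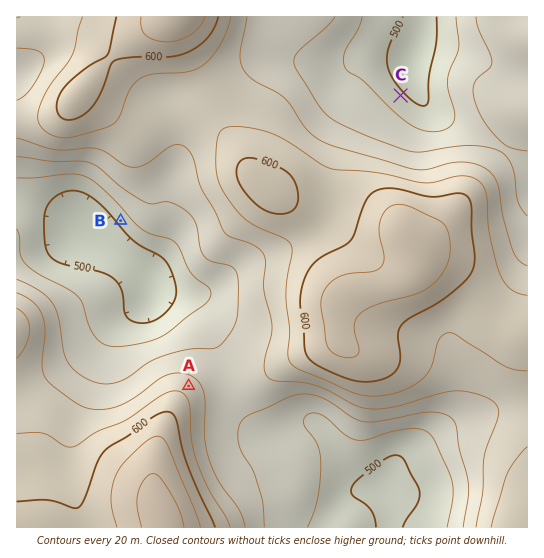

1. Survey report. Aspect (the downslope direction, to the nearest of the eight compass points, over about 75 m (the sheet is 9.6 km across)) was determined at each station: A NE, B SW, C NE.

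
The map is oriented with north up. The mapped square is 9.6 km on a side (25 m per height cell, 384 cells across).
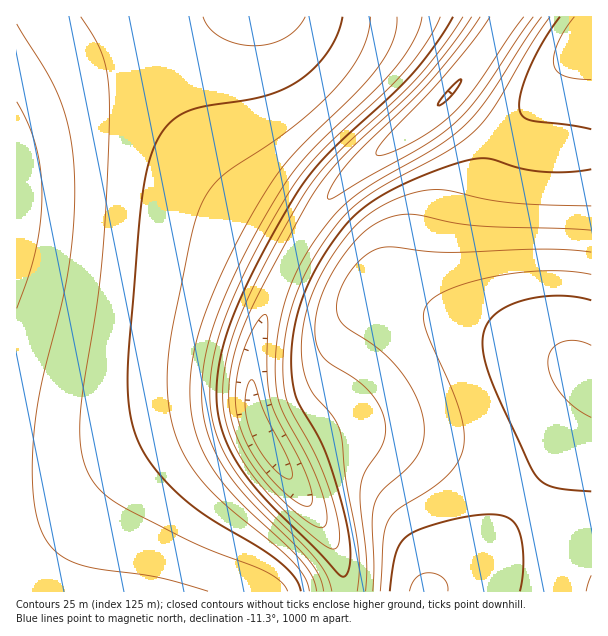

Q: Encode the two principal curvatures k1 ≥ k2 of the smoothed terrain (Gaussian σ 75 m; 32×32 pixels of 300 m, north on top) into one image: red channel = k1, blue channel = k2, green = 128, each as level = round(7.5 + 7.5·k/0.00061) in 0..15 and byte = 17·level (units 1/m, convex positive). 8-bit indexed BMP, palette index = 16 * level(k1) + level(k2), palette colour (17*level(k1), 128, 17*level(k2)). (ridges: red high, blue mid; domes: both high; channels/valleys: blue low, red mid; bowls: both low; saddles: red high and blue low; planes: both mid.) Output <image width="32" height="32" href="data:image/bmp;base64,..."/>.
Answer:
<image width="32" height="32" href="data:image/bmp;base64,Qk02CAAAAAAAADYEAAAoAAAAIAAAACAAAAABAAgAAAAAAAAEAAATCwAAEwsAAAABAAAAAAAAAIAAABGAAAAigAAAM4AAAESAAABVgAAAZoAAAHeAAACIgAAAmYAAAKqAAAC7gAAAzIAAAN2AAADugAAA/4AAAACAEQARgBEAIoARADOAEQBEgBEAVYARAGaAEQB3gBEAiIARAJmAEQCqgBEAu4ARAMyAEQDdgBEA7oARAP+AEQAAgCIAEYAiACKAIgAzgCIARIAiAFWAIgBmgCIAd4AiAIiAIgCZgCIAqoAiALuAIgDMgCIA3YAiAO6AIgD/gCIAAIAzABGAMwAigDMAM4AzAESAMwBVgDMAZoAzAHeAMwCIgDMAmYAzAKqAMwC7gDMAzIAzAN2AMwDugDMA/4AzAACARAARgEQAIoBEADOARABEgEQAVYBEAGaARAB3gEQAiIBEAJmARACqgEQAu4BEAMyARADdgEQA7oBEAP+ARAAAgFUAEYBVACKAVQAzgFUARIBVAFWAVQBmgFUAd4BVAIiAVQCZgFUAqoBVALuAVQDMgFUA3YBVAO6AVQD/gFUAAIBmABGAZgAigGYAM4BmAESAZgBVgGYAZoBmAHeAZgCIgGYAmYBmAKqAZgC7gGYAzIBmAN2AZgDugGYA/4BmAACAdwARgHcAIoB3ADOAdwBEgHcAVYB3AGaAdwB3gHcAiIB3AJmAdwCqgHcAu4B3AMyAdwDdgHcA7oB3AP+AdwAAgIgAEYCIACKAiAAzgIgARICIAFWAiABmgIgAd4CIAIiAiACZgIgAqoCIALuAiADMgIgA3YCIAO6AiAD/gIgAAICZABGAmQAigJkAM4CZAESAmQBVgJkAZoCZAHeAmQCIgJkAmYCZAKqAmQC7gJkAzICZAN2AmQDugJkA/4CZAACAqgARgKoAIoCqADOAqgBEgKoAVYCqAGaAqgB3gKoAiICqAJmAqgCqgKoAu4CqAMyAqgDdgKoA7oCqAP+AqgAAgLsAEYC7ACKAuwAzgLsARIC7AFWAuwBmgLsAd4C7AIiAuwCZgLsAqoC7ALuAuwDMgLsA3YC7AO6AuwD/gLsAAIDMABGAzAAigMwAM4DMAESAzABVgMwAZoDMAHeAzACIgMwAmYDMAKqAzAC7gMwAzIDMAN2AzADugMwA/4DMAACA3QARgN0AIoDdADOA3QBEgN0AVYDdAGaA3QB3gN0AiIDdAJmA3QCqgN0Au4DdAMyA3QDdgN0A7oDdAP+A3QAAgO4AEYDuACKA7gAzgO4ARIDuAFWA7gBmgO4Ad4DuAIiA7gCZgO4AqoDuALuA7gDMgO4A3YDuAO6A7gD/gO4AAID/ABGA/wAigP8AM4D/AESA/wBVgP8AZoD/AHeA/wCIgP8AmYD/AKqA/wC7gP8AzID/AN2A/wDugP8A/4D/AHd3d3d3h4iIiIiHh4iYqbq5oYCFt7iYiIiIiIiHh3d3d3d3d3eHh4iHh4eHh5i4uaeQcIa3qJiIiIiHh4eHh3d3d3d3h4eHh4eHh4eXp7iog4Byl7eoiIiHh4eHh4eHh3d3d3eHh4eHh4eHl6e3p4WAcHW3t5iIh4eHh4eHh4eHd3d3d4eHh4eHh4eXt7eGcXBzl7eniIeHh4eHh4eHh4d3d3eHh4eHh4eHl6e3l3NwcYa3p5eHh4eHh4eHh4eHh3d3d4eHh4eHh4ent6d1cHB1p7eXh4eHh4eHh4eHh4eHd3d3h4eHh4eHl6e3hnFwc5e3p4eHd4eHh4eHh4eHh4d3d3eHh4eHh4eXt6ZkcHGHt6eHh3d3h4eHh4eHh4eHiHd3d4eHh4eHh6e3lmFwhKi3l4d3d3d3h4eHh4eHiIiId3d3h4eHh4eHp7eGYICXuaiHd3d3d3eHh4eHiIiIiIiHd3eHh4eHh4ent4ZwgJe4qId3d3d3h4eHiIiIiIiIiIeHh4eHh4eHh6e3hnCAhrioh3eHh4eHh4eIiIiIiIiIh4eHh4eHd4eHp7eXcYCFuLiYiIeHh4eHh4iIiIiIiIiHh4eHh4d3h4eXt6dzgIOouJiIh4eHh4eHh4iIiIiIiIeHh4eHh4eHh5e3t4VwgZe4qJiIh4eHh4eHiIiIiIiIh4iIh4eHh4eHh6e3l3GAhai4mIiHh4eHh4eHiIiIiIiIiIiHh4eHh4eHl7endICBl7iomIiHh4eHh4eIiIiIiIiIiIiHh3d3h4eXp7eHgYCFqLioiIeHh4eHh4eIiIiIiIiIiIeHd3d3h4eXt6eEgIGHuLiYiIeHh4eHh4eHh4eIiIiIh4d3d3d3h5ent5dygIOYuKiYiIeHh4eHh4eHh4iIiIiHh3d3d3d3h5e3t4VwgIWouKiYh4d3d3d3d3eHiIiIh4eHd3d3d3eHh6e3l3RwgISYuLeXh4d3d3d3d3eIiIiHh4eHd3d3d3eHl7e3l3NwgIOXt7enh4d3d3d3d4iIh4eHh4eHd3d3d4eHl7e3l3NwcHKGp7enh4d3d3d3iIeHh4eHh4eHh4eHh4eHp7e3l4VwcHF1p7enl4d3d3eHh4eHh4eHh4eHh4eHh4eImLi3p4aBcHB1p7enh4eHh4eHh4eHh4eHh4eHh4eHh4iImKi4qIeCcHCGt7enh4eHh4eHh4eHh4eHh4eHh4iIiIiImKi4uJeCcHGGt7eniIiHh4eHh4eHh4eHh4eIiIiIiIiImKi4uIeBgHKXyLiYiHeHh4eHh4eHh4eHiIiIiIiIiIiImKi4uIaAgISoyLiYd3d3h4eHh4eHh4eIiIiIiIiIiIiImKi4qIWAgIW4yKg="/>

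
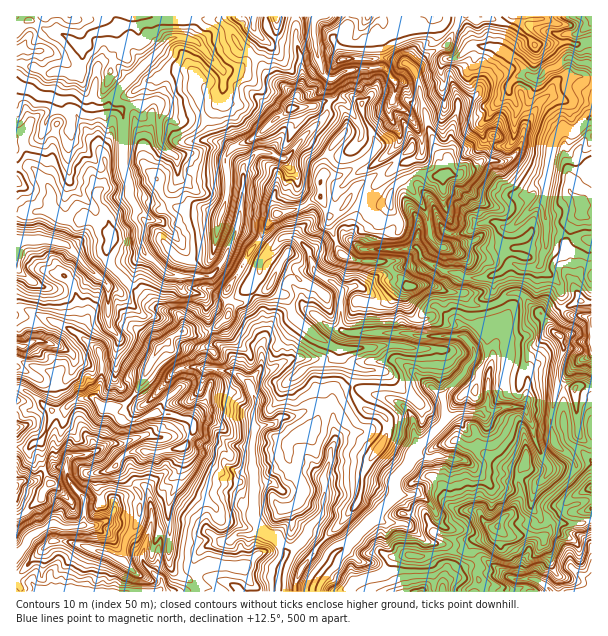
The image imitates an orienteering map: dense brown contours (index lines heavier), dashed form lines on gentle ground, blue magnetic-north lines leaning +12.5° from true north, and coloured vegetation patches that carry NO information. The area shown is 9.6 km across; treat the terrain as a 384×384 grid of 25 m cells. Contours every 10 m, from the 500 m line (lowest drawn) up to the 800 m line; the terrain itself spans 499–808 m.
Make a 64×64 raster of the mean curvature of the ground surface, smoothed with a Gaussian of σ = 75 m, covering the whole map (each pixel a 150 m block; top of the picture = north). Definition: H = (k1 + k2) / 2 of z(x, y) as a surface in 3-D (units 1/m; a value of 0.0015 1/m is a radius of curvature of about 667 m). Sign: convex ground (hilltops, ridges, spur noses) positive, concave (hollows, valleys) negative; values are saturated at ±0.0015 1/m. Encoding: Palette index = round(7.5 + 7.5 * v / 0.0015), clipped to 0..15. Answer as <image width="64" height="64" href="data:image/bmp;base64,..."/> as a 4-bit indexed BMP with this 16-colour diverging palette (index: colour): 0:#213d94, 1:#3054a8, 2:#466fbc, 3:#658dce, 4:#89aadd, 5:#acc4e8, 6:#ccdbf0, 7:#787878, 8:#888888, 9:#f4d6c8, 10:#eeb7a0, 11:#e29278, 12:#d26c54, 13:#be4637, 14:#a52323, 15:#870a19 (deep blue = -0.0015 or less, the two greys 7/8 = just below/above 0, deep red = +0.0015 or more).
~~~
<image width="64" height="64" href="data:image/bmp;base64,Qk12CAAAAAAAAHYAAAAoAAAAQAAAAEAAAAABAAQAAAAAAAAIAAATCwAAEwsAABAAAAAAAAAAlD0hAKhUMAC8b0YAzo1lAN2qiQDoxKwA8NvMAHh4eACIiIgAyNb0AKC37gB4kuIAVGzSADdGvgAjI6UAGQqHALdmVVRUQyIzJmiZmGi6VLtFm8qHd3dmlIqqqqiZVHZmpYd3d3dmn9VLmXdmeZZVnURVrLqYiIiFZYuGABAp+3W5dmiIdmn8Q5x3iImalVVvlFSKZ4h3eIZmiXI3lHyDZlupV3d4vdNHq2aKqZqoZVrnRWY0epq7l2d3NrmKe1K1J9tmm965g2isZmh2eL2mVb1EVrzJrLqpmpVsuVnbU9VCj+3+uWinOJtnhkNnd2V0XKREapepc1eJmKuqdtpYoWAXhVVUWbs2nGdkd0VURbc33HNGdpVIuWZmu6qpu4dUtDESEBNXnFS7Z2a7mFWXl0SNxTRkQluFZVrNlnd6msz8hBjTqTeMY8pWZ6qGR7uYczncU1jJrTWZnWnahol2eH3bOPC/ZIxTumZ4qFZHuqulSa/FRZi5Orq8VZxlpleHadtegGtEelardniHZ0jHerYmatdkRESad3hUaYSrdXporPkDmEZ4SJqnV4iIRoV5uDeIyZVZVZl3eFVZlGvIU0Nd4E7JiHVVibhWeJhHaJmUOJi5Y0rLqYiGZ3qFNayFeZhgv+78Z2ZHqmV3ZTeZmHY4mKplQ3y6iWV4ertiSrdsp2B4Zr5pmVabhmemOJmYekWIm4dkVkUiN4h52TNqp4uYkhABas3ty92nWZY5mYeLRZiKyXRHZVeah2fnCMpnm8mXq1MiN5doylZmdTiZiIpkeHi7lkWd25mHZtNftYpZmYmWZmhBJERsxkmnObmZiYV3ZoumVSfJiWd3wY52x0RpinSIjttlZ43FiZc0RomZhod2epVqMnnJSImhfWa2qGmaVIyrqu28zdlmdTqERniHd5mqpXyTNFI3m1SNZ6aYm6yFncqCTLdGumZ3Kcd3Z3d4qZhUraN2VUQjJW1np2nISMzamLkyykFqZqoVmYd3d3mGZWm7Yr7LSpplbIin7GRUiLpCXbEv+C2YtSmrl2d2eGZnmZQ0S8sqmnZrqsm2RoVXfDR76gP/TshSObvKZWVnd4mYY3kyqymJhmqn22aJqFdbQqvtUAMBERdUZpyYh4mquoVYmpFdSIiGarJou5iqRG5SadzHIhS3aqSFV4iZl2VmVXiJtxh3h4ZY5AV1ioVGr1NXrb7JbOVqhKhlZ4mqmYZ6qqvNNJeGiFXrgwAhBHrdckWe63d1NZhlmHeJu6u8zMyqqqcXl3aJhttxxkV5u4dCZomt3dl5h2VoiKuVMzMzMQAAEUqXd2Wt/bLLq8yodSm4ZUfsqet2Zmiat0RWVVVWmpqnmXd3hp6Zw3mrqHiVKqYzSNlTv5VmV6pjh2qIiGiquGeHd2aKuUIRqph3eLc6dYm+2mJsqXVnlkbHTKqqeWRWZ4mYZYzHaIqYd3eIqEhYmXZGQ5qKmImWeddNuHiaYzeKqHmXqKhI3JZURpiYJYmYeEeZz3aMt3ebxSZFeK77vczKd7yleEimYkaKuFJKqahVRVI/1mjGWqciZDWJvv+5U0RVeHZmapUou7ylBLuIlhEiIAf6VbloUUV2Z2iXRSABZVVmVlaZl0upuXFruGZhW8q+AL9li3hFqr3//9pABWm4iGZ2WZiJWYq2JauYhRa8l3+QX7Rb2jaO+0VEWBKv/ad3eJlXiIhWVTI3mZqTS8hXa9As+Da0I1yRAQAAB//5d2eIiFaYdkQzRXV5q5J9pGdq8wWdUSSGikWrzvwN8iNtp3iaVodmiGiZuYmqg3pWh2n3BH+0RXrZV5qZ3QyQpiWFVYtWmIiqmbmaiKlEVFiHePoDavyGJcp3iIi5DTj1JEaGWlaZqZmZl4h5qWN7qYiI3RJ5/u2Gqad4i5JdHsNHmqlmV4eZiHmGhol1NXiYiHWfMnnHZ6yWmXeLdLc+dnmHZ4hHmJl2eZZnqpc1eoaGRH9RaNhSa5V6dnuIlH6WhjVWeVaqiFeahWiatyarlVZ3j2GYuWKMlmioaLl4q4ynQ2d2RZqHeZmFeZmTN7umaHeOYXe6Q4y5lmiGeqqqvdtUdXhUmoiKiJV5iaNLuZZoZ61CfLVIrJZ5hWl1ZomZvK3oaGSZeXiIlXh7s0uoU0VHrYUUIyiYp1aaVZpTqrZpur+HY5iIiHiVZ5qjSqY4qHZ87XNLcmardWq3TJS4uoVjKtZUiKiYV5VYqpRapWuqqpic/Ha0Roy3Wro7dranda511mRmeZplpmmYhmmWeGZ3ZlOfxYlEaNlrlDwbpchCnXPZZlVYe5aneHeGeIdndodmVVn7eGRFpplxpj5zuERKg7t2WHVpmGeGZnZ3eFeHl2ZlRYz8y1eGyEFBroGcZUeVeod5l3dmZmd3Z3ZVV3iXZmZ2SOucuovsgEy8cr6XVGaIqZmYZmZmWGl2qodnipdmiZU2vYZJ/Y/0OMxCy3yWSKeah3hmaGiaWKVZuneKmXaIZpx6iwCZnvID61O2W6dXhWqXiWibqapXuFSKmIqpZnZ4mDmCAAA1kFj5VsVYmZZVNpqqq5iXiVWXlUeYmZZGdomFXHBvcSEE/9lEh3eIh1ljR1R3ZmeJdXmnVGiZdHiYmGV9cH//7aruiGIzeHZVa6dTZlZleJmXiImVSadGiKqWV51QeWVmZWiXnbRFVVadyom5homZmIiIiZlTRFeJuVR3rDHbdnh2VXhpxldWZ6uXZ4mnial4iIiIiYd3h3qmOoW9RMy4aYd2ZmaoaWiallWIZZqHl1Z3iZmaqqqZqGdLZL1TNttmiZmYZou8y6iKu5h1"/>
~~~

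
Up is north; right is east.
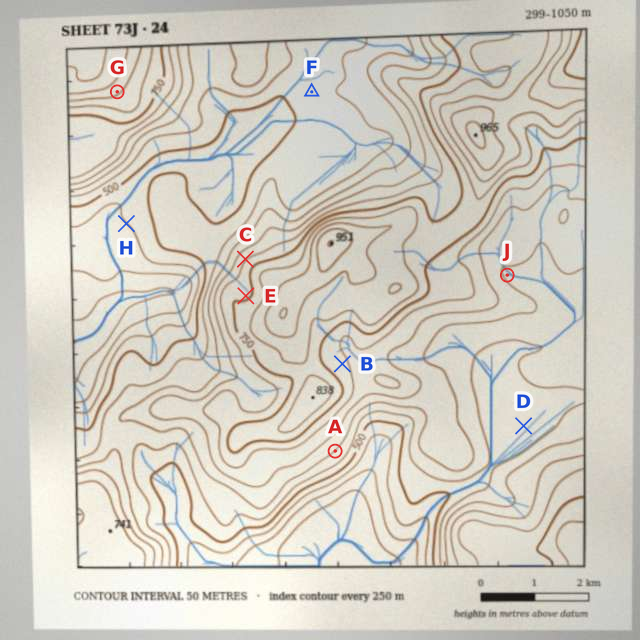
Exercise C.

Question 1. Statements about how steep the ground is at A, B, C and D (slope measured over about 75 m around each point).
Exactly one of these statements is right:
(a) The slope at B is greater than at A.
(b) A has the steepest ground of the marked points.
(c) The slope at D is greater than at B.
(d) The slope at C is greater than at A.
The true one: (d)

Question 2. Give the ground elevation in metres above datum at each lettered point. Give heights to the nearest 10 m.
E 740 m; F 530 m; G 860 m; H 450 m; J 600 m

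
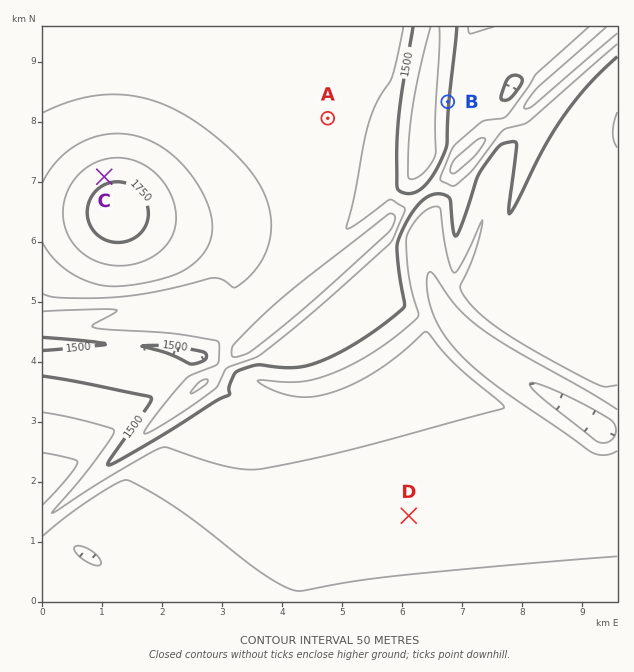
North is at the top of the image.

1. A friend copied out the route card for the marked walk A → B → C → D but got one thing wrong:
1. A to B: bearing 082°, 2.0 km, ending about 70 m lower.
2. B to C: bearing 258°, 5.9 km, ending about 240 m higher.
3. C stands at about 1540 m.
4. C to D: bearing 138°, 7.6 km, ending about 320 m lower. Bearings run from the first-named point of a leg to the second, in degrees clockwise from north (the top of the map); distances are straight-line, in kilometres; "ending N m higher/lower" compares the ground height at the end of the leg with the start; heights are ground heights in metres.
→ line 3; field height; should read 1740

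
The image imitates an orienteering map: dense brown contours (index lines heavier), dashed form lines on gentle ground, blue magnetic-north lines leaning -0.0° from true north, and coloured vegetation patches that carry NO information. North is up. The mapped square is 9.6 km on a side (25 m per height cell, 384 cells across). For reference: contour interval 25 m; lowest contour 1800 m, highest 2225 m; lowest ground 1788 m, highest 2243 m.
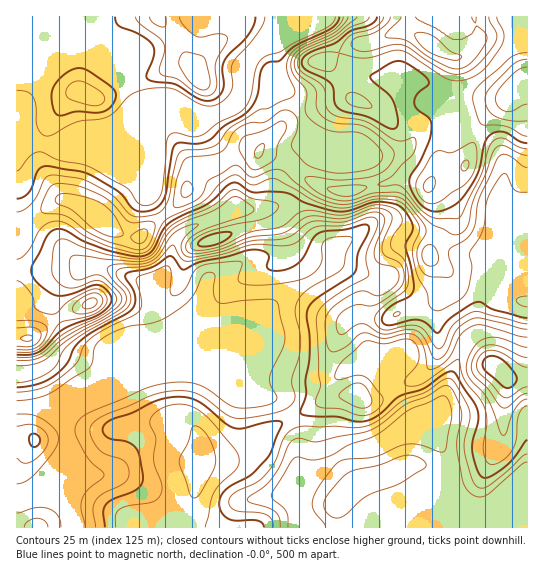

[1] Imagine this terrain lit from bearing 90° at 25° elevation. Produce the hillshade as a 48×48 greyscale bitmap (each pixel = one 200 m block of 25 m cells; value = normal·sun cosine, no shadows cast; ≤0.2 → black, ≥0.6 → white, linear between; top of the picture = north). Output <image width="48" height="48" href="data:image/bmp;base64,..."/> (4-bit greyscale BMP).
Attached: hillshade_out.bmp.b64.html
<image width="48" height="48" href="data:image/bmp;base64,Qk32BAAAAAAAAHYAAAAoAAAAMAAAADAAAAABAAQAAAAAAIAEAAATCwAAEwsAABAAAAAAAAAAAAAAABEREQAiIiIAMzMzAERERABVVVUAZmZmAHd3dwCIiIgAmZmZAKqqqgC7u7sAzMzMAN3d3QDu7u4A////AGerqFRFeJmJmqqYnNyYZ4mIiIiIiIiIh3ial1RWeIiImsupm8uWVpqYiIiIiIiIiIiJh1VmeId3i926qqmGVou5iIiIiIiYiJmIiHZmd3d3isy6u6mHVWiqqZiIh2i6iKqYiId2ZWZnibu7vMqIZmeJmqmYhka8qaqpiId3ZVZ3iaqqvNuYh2d3eJqZhTWc3Iq6mHZ3ZVZ3iaqqrNyYmIiHd4mpdDV63mjMl2Z4dmZ3iaqpm9yYmZmIiImYYzVpzWjMl1V4h3d3ebuYisyYmZmZmIiIYzRozYm6h1Voh3d3iruYeKuYiIiruYiIZDNYzZmZiHZmd3d4m8uYd3iIiHec3KiIdDNHzoiIiIh2ZmZ5rMuYh3VVd3ec3cqYYzI3zZmZmIiIdmd4q6mIiHZUVmesuqvKYiI2rJq7qYiIiIiImZiIh3ZVZ3ermHnMchM2q5m8y5mIiIiIiIiIiHZVaZiZiHackxJYu4mrzLqYiIiIiIiIiHZUWamIiIVZthJry4vv3cqYiIiIiIiIiHZTR6uYiIUn2kN7upz//tuYiIiIiIiIiIZDNZuoiYMn3YaJmYre3e3KmIiIiIiIiIZDNYqFepVI3ah3d4mqms7tupmYiIiIiHZENHh0SJh5vLhmZpmYZY7//amZmIiIiHZVRWeFNoiIq6hnd5qpZFv//qiKqIiJiIZmVVeIQ1Z4mql3iLu6llnv/Zd6uXeIiYiHZlaJcyNniqqIiLu6uXne25hoynZ3iJmZh2VodAFYmqqYiLu7upmqmbt3q5h3d4mqmHVGdABZu6mYiLu7qYdmWO+Ueaqpd3irqXUzVBBby6mYiLzLllVVaf+yJ6zbmImsuYYyNEJqqqqYiKvKdERpie/4M2m7mavMuZhSFFNHisuYiImpZEabqK7sp2Z4iJvLmJqUI0E2et2piHd4Zmi9yXecy7l2Z3mpZou4UwA3m+2piGVGeJrN23I4vdyWZ3dlRXrKdABJrP65iGQ1iavMynIErNyFeIZDRnmphiFqrP/JiGVHiau7qYMEm7uGiXVWiYiHd0Npmu/pd2ZomaupiIQDeZqGioeJmYh2VVRYiN/6dneJmZmIiIUTeIh1eqqpiIiIVVRHh7/7doiamIiIiIU2d2VWesuYiIiHVWVXh57pZYiJmYiIiIZohkNGebuoiIh1R4dXiIvIVIh5qZmIiIiJh0NGd4uod4hkWahniHiXZoh3mZmqmIiIiHZEZmmXVndmiqh4iGZniYdmeIm8qYiId5pzR3d1RFeJqoeJh2VWmodlZ4q8upiFNrylR4ZUM1iqqYeIh2VGiYh2Z5q6mIhjSd7HR4VDRXmZmYiHeHZEZ4iHaJqph2Zla+7HNnMTWJmZmYhlaKlkVoiYiJmYh1Rni93IRVADeqmZmXVEacymVYiIiIiIh2RXibzLhlABaIeKqVM3mbzKh4iIiIiIh2VomJq8uYUgEzR4mFR6qYrMmIiIiIh4dlaaqImr25iFIAJVVniqmInMmIiIiIh2ZWm6mIiazJiIcgJDJHmYiJvLmA=="/>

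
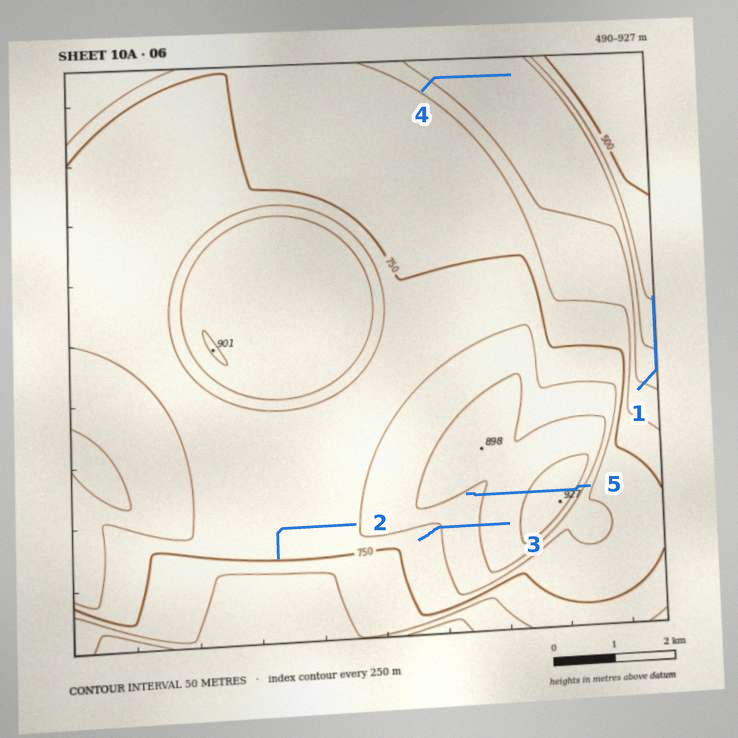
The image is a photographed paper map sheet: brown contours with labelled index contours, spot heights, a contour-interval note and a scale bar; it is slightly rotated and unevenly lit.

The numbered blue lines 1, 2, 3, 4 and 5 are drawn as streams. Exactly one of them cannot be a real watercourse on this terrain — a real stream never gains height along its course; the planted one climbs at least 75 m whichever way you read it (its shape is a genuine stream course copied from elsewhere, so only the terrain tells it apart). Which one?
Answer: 5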